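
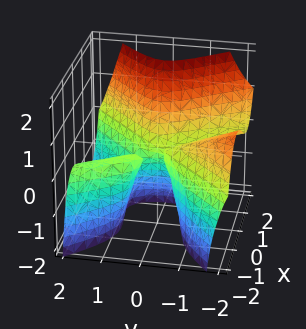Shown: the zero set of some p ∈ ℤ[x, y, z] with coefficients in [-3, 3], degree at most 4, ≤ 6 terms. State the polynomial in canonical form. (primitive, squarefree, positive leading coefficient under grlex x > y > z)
1. deg p = 3. The shape is more complex than any degree-2 surface.
2. Checking where it meets the axes: one z-axis crossing is at z = 0; it crosses the y-axis at the gridline y = 0; it meets the x-axis at x = 0 (among the integer gridlines).
3. These observations pin down the coefficients.

3*x^3 - 2*x*y^2 - y^3 - 3*y^2*z - z^2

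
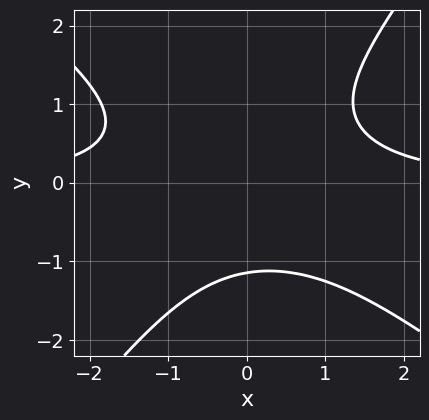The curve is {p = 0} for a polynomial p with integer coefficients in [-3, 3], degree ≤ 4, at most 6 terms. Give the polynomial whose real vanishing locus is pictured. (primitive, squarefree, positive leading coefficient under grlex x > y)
Degree: the shape is more complex than any degree-2 curve, so deg p = 3.
From the axis intercepts and sections: it misses every integer gridline on the x-axis.
Fitting integer coefficients to these (and the overall shape) gives p.

2*x^2*y + x*y^2 - 2*y^3 - 3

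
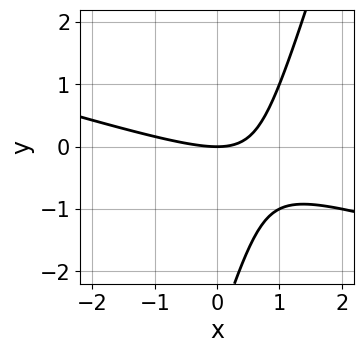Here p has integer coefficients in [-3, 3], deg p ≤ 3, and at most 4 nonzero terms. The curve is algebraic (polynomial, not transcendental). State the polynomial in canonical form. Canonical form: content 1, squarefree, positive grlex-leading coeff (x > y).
x^2 + 3*x*y - y^2 - 3*y

(a) deg p = 2.
(b) Observable constraints: it meets the y-axis at y = 0 (among the integer gridlines); it crosses the x-axis at the gridline x = 0.
(c) These observations pin down the coefficients.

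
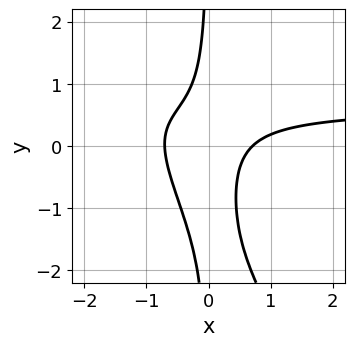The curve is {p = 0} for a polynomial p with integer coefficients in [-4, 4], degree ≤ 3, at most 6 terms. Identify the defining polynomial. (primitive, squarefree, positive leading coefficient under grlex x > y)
3*x^2*y + 2*x*y^2 - 2*x^2 + 2*x*y + 1

The degree is 3 — no degree-2 curve has this shape.
From the axis intercepts and sections: the curve avoids every integer y-axis point in the box.
Fitting integer coefficients to these (and the overall shape) gives p.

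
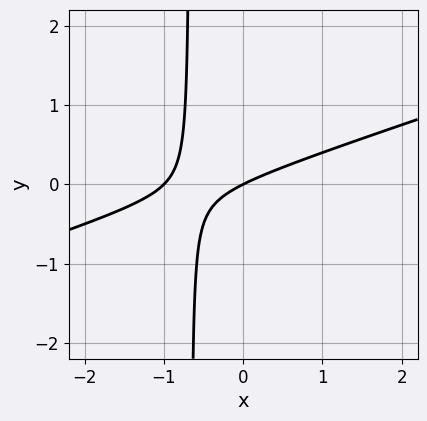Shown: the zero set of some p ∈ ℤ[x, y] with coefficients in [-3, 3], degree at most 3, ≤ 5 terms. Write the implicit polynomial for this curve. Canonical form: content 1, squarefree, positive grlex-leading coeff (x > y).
x^2 - 3*x*y + x - 2*y

deg p = 2. A generic line meets the curve in up to 2 points.
Checking where it meets the axes: among the integer gridlines, it crosses the x-axis at x ∈ {-1, 0}; one y-axis crossing is at y = 0.
Putting this together gives p.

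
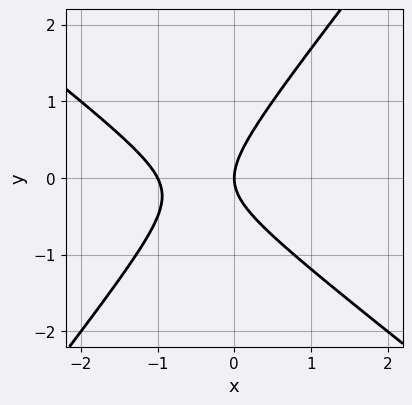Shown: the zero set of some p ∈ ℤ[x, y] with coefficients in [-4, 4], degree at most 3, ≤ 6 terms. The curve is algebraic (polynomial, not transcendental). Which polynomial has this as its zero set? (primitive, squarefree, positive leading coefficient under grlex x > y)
2*x^2 + x*y - 2*y^2 + 2*x

(a) Degree: the shape is more complex than any degree-1 curve, so deg p = 2.
(b) Against the integer gridlines: it meets the y-axis at y = 0 (among the integer gridlines); the x-axis gridline crossings are at x ∈ {-1, 0}.
(c) These observations pin down the coefficients.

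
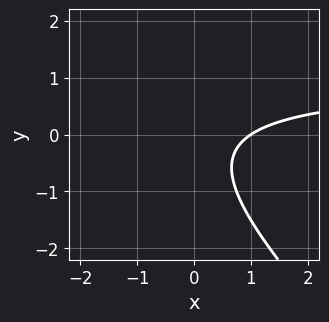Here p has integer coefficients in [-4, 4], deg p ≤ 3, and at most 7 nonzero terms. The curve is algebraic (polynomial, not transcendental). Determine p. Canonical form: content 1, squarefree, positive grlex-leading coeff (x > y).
(a) deg p = 2. The shape is more complex than any degree-1 curve.
(b) Observable constraints: one x-axis crossing is at x = 1; it misses every integer gridline on the y-axis.
(c) Fitting integer coefficients to these (and the overall shape) gives p.

2*x*y + 2*y^2 - 2*x + y + 2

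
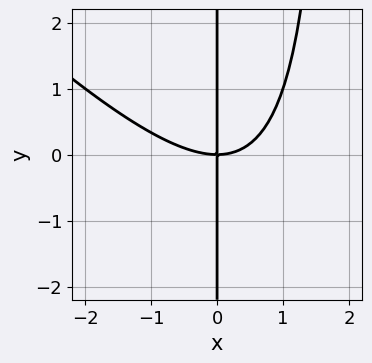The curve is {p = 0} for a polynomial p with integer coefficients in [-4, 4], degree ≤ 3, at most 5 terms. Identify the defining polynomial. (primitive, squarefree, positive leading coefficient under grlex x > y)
x^3 + x^2*y - 2*x*y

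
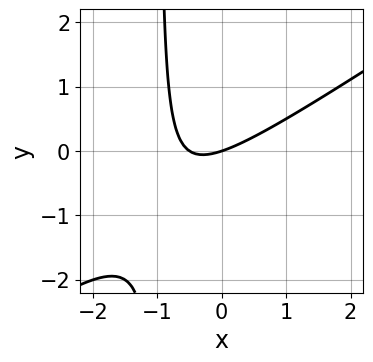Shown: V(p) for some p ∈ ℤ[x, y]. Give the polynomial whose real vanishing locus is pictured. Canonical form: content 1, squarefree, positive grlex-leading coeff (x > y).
2*x^2 - 3*x*y + x - 3*y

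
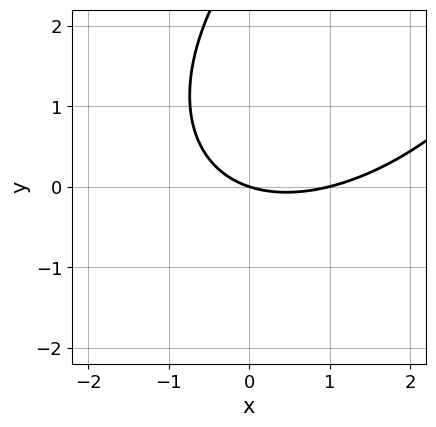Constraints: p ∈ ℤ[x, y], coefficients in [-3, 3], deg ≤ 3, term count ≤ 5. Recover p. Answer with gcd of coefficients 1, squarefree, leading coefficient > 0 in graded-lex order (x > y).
x^2 - x*y + y^2 - x - 3*y

1. The degree is 2 — the shape is more complex than any degree-1 curve.
2. From the axis intercepts and sections: among the integer gridlines, it crosses the x-axis at x ∈ {0, 1}; one y-axis crossing is at y = 0.
3. Assembling these constraints gives the stated polynomial.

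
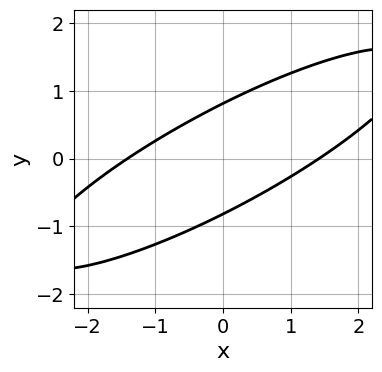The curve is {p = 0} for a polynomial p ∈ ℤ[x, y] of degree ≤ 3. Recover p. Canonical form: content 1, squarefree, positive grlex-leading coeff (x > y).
x^2 - 3*x*y + 3*y^2 - 2

First, degree: a generic line meets the curve in up to 2 points, so deg p = 2.
Finally, the integer polynomial consistent with all of this is the stated p.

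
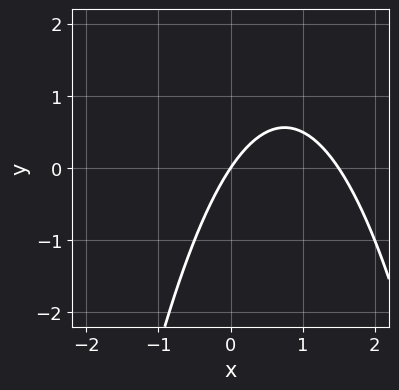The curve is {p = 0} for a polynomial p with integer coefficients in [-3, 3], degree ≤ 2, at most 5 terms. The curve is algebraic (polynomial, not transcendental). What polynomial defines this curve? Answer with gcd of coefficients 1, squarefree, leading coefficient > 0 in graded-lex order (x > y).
1. deg p = 2.
2. From the axis intercepts and sections: one y-axis crossing is at y = 0; one x-axis crossing is at x = 0.
3. Solving for integer coefficients yields p as stated.

2*x^2 - 3*x + 2*y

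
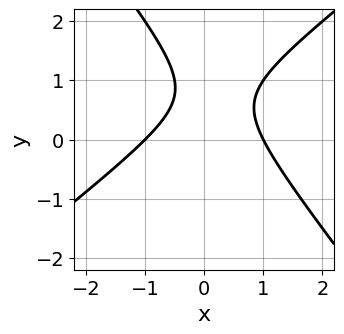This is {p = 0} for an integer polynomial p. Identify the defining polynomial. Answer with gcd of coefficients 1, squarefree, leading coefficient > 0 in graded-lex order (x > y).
2*x^2 - x*y - 2*y^2 + 3*y - 2

(a) Degree: the shape is more complex than any degree-1 curve, so deg p = 2.
(b) Observable constraints: among the integer gridlines, it crosses the x-axis at x ∈ {-1, 1}; it misses every integer gridline on the y-axis.
(c) Matching integer coefficients to the picture gives p.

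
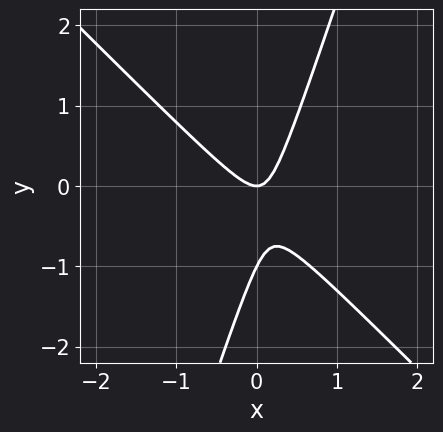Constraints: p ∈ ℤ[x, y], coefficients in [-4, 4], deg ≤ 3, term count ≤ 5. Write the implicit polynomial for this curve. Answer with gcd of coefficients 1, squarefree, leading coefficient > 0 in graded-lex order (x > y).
deg p = 2. A generic line meets the curve in up to 2 points.
From the visible intercepts: it crosses the x-axis at the gridline x = 0; among the integer gridlines, it crosses the y-axis at y ∈ {-1, 0}.
Fitting integer coefficients to these (and the overall shape) gives p.

3*x^2 + 2*x*y - y^2 - y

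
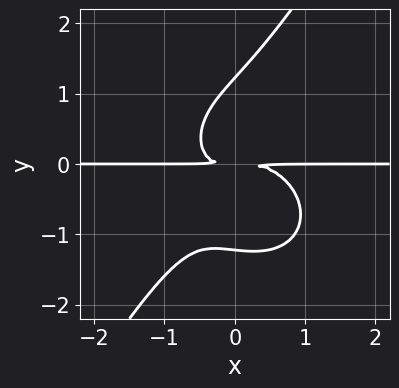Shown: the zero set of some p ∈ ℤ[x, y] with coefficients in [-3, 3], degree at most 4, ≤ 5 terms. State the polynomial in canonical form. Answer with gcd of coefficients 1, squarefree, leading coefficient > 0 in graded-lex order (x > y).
First, deg p = 4. No degree-3 curve has this shape.
Then, from the visible intercepts: every point of the x-axis in the box is on the curve.
Finally, solving for integer coefficients yields p as stated.

3*x^3*y + 2*x*y^3 - 2*y^4 + 3*x*y^2 + 3*y^2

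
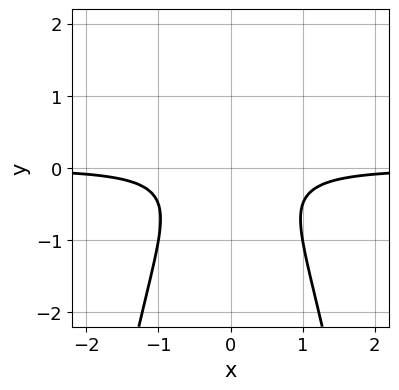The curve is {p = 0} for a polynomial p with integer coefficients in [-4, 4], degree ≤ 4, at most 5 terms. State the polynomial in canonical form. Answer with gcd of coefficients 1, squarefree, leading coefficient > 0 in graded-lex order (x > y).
3*x^2*y + 2*y^2 + 1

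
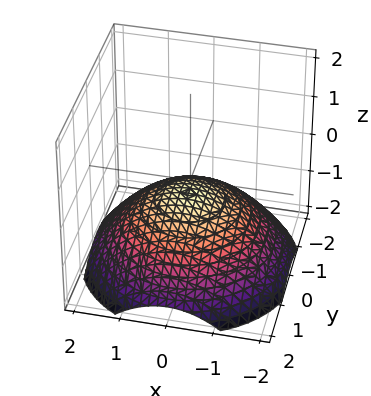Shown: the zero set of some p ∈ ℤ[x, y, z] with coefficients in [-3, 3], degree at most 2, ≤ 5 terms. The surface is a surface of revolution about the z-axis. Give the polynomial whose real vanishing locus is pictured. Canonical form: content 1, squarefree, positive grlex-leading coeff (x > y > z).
x^2 + y^2 + 3*z + 1

deg p = 2. No degree-1 surface has this shape.
By symmetry, the z-axis is an axis of rotation, so x and y enter only as x² + y².
From the axis intercepts and sections: a circular section at z = -1 has radius between 1 and 2; it misses every integer gridline on the y-axis.
Solving for integer coefficients yields p as stated.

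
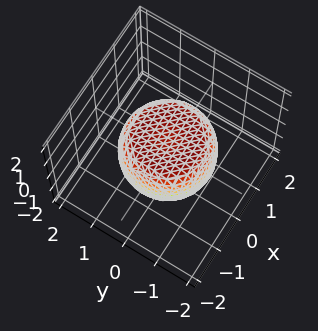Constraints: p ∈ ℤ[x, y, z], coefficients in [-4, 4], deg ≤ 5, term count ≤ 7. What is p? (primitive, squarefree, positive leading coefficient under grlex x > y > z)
Degree: the shape is more complex than any degree-3 surface, so deg p = 4.
Symmetry: the z-axis is an axis of rotation, so x and y enter only as x² + y².
Observable constraints: a circular section at z = 0 has radius between 1 and 2.
Fitting integer coefficients to these (and the overall shape) gives p.

2*x^4 + 4*x^2*y^2 + 2*y^4 - 2*x^2 - 2*y^2 + 3*z^2 - 2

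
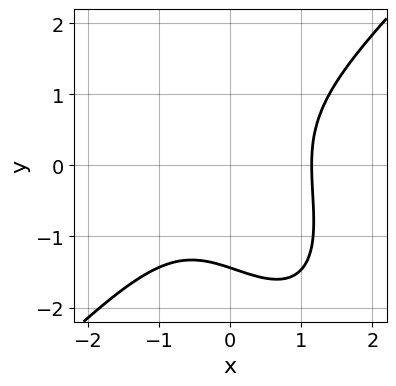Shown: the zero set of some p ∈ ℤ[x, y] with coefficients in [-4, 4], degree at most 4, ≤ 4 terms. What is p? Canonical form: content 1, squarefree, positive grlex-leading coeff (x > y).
2*x^3 - x*y^2 - y^3 - 3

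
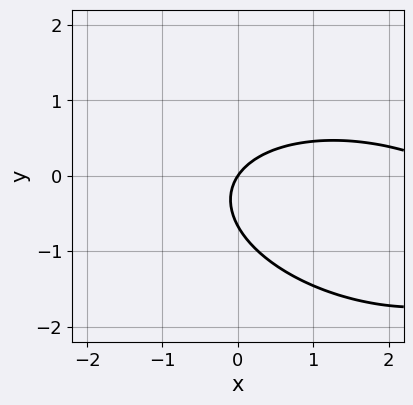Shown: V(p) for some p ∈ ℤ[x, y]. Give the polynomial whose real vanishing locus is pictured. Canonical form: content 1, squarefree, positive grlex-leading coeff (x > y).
x^2 + x*y + 3*y^2 - 3*x + 2*y

The degree is 2 — the shape is more complex than any degree-1 curve.
Reading off the gridlines: one y-axis crossing is at y = 0; one x-axis crossing is at x = 0.
Together with the visible shape, these determine p as stated.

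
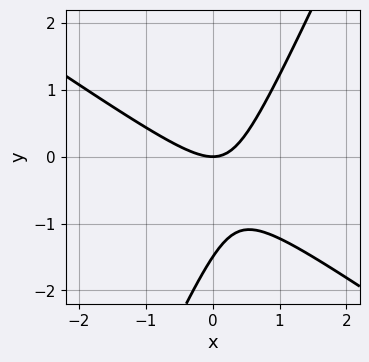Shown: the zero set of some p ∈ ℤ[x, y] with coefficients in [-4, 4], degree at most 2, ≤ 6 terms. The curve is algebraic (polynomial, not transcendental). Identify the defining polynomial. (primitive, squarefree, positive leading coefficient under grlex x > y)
3*x^2 + 3*x*y - 2*y^2 - 3*y

The degree is 2 — the shape is more complex than any degree-1 curve.
Checking where it meets the axes: one x-axis crossing is at x = 0; one y-axis crossing is at y = 0.
Together with the visible shape, these determine p as stated.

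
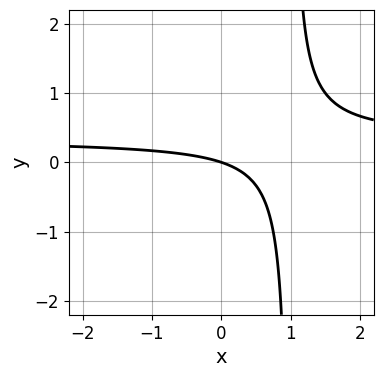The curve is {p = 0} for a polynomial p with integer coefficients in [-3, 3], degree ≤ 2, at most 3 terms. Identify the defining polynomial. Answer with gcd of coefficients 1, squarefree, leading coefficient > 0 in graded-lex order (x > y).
3*x*y - x - 3*y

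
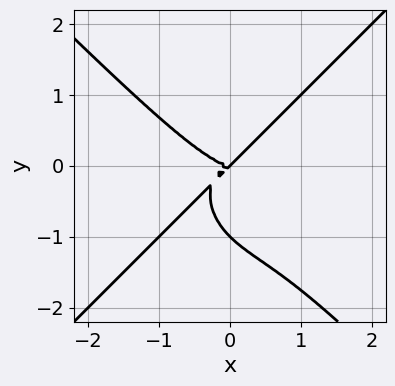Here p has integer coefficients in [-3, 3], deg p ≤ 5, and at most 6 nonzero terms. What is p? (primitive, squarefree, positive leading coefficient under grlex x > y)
x^4 - y^4 + x*y^2 - y^3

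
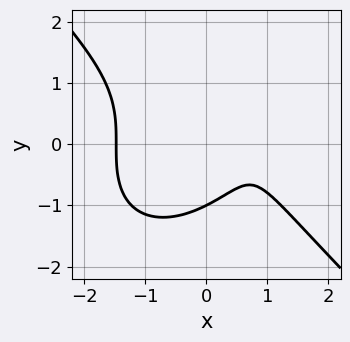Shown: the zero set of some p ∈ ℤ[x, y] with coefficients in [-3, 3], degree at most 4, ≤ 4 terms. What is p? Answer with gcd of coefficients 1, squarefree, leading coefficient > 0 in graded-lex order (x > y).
(a) The degree is 3 — no degree-2 curve has this shape.
(b) Against the integer gridlines: one y-axis crossing is at y = -1.
(c) Assembling these constraints gives the stated polynomial.

2*x^3 + 2*y^3 - 3*x + 2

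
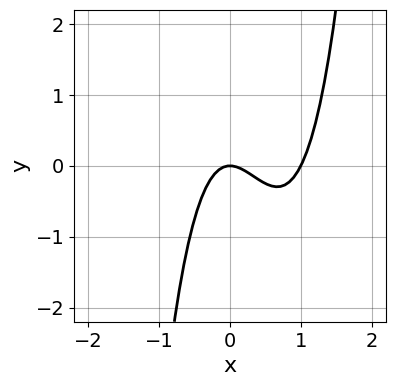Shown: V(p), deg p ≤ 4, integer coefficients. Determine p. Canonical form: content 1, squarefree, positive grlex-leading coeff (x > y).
2*x^3 - 2*x^2 - y

(a) The degree is 3 — the shape is more complex than any degree-2 curve.
(b) Against the integer gridlines: it crosses the y-axis at the gridline y = 0; among the integer gridlines, it crosses the x-axis at x ∈ {0, 1}.
(c) Solving for integer coefficients yields p as stated.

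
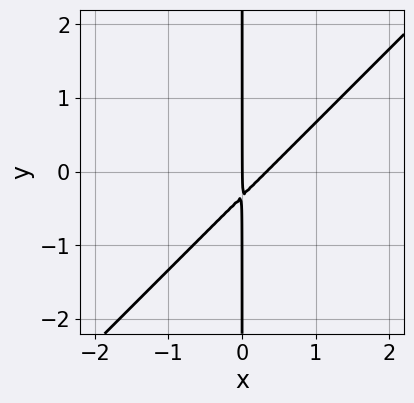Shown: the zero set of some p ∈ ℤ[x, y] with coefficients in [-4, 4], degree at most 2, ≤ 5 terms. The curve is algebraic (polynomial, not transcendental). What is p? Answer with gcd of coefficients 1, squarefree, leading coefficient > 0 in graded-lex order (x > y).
(a) deg p = 2. The shape is more complex than any degree-1 curve.
(b) From the visible intercepts: it meets the x-axis at x = 0 (among the integer gridlines); the visible y-axis segment lies entirely on the curve.
(c) Putting this together gives p.

3*x^2 - 3*x*y - x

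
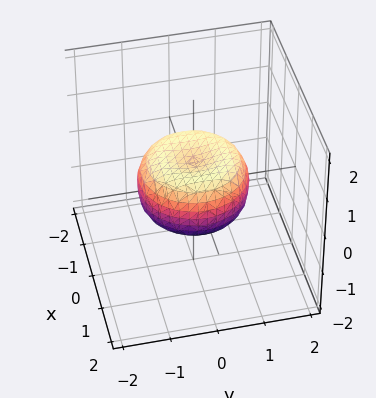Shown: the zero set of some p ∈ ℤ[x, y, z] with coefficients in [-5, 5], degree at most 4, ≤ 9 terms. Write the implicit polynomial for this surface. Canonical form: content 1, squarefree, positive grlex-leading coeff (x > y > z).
2*x^4 + 4*x^2*y^2 + 2*y^4 - 2*x^2 - 2*y^2 + 3*z^2 - 1

Degree: no degree-3 surface has this shape, so deg p = 4.
By symmetry, the z-axis is an axis of rotation, so x and y enter only as x² + y².
Reading off the gridlines: a circular section at z = 0 has radius between 1 and 2.
The integer polynomial consistent with all of this is the stated p.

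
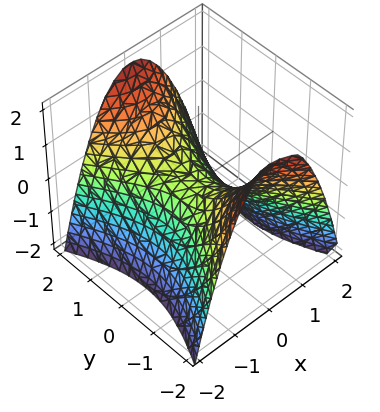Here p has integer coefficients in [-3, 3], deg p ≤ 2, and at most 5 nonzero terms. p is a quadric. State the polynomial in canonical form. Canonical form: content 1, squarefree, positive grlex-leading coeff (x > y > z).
1. The degree is 2 — a saddle surface; a quadric.
2. Symmetries: mirror symmetry x ↦ −x ⇒ only even powers of x; it's symmetric under y → −y, forcing even powers of y.
3. Checking where it meets the axes: one x-axis crossing is at x = 0; it crosses the z-axis at the gridline z = 0; it crosses the y-axis at the gridline y = 0.
4. Solving for integer coefficients yields p as stated.

2*x^2 - y^2 + 2*z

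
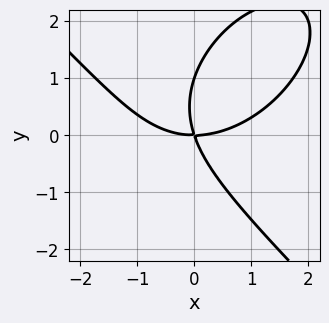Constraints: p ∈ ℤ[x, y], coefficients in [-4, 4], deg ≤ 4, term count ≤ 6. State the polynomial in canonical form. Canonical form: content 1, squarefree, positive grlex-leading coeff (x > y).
x^3 + y^3 - 3*x*y - y^2

(a) Degree: a generic line meets the curve in up to 3 points, so deg p = 3.
(b) From the visible intercepts: it meets the x-axis at x = 0 (among the integer gridlines); among the integer gridlines, it crosses the y-axis at y ∈ {0, 1}.
(c) Solving for integer coefficients yields p as stated.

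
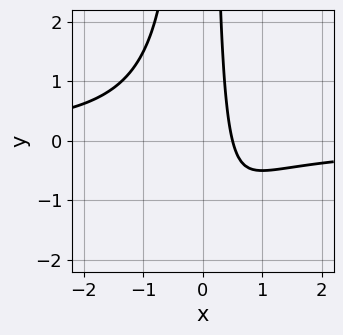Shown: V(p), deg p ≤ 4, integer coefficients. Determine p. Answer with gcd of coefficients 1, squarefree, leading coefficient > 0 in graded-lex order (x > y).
First, the degree is 3 — a generic line meets the curve in up to 3 points.
Then, checking where it meets the axes: no y-intercept at any integer in the box.
Finally, solving for integer coefficients yields p as stated.

2*x^2*y + 2*x - 1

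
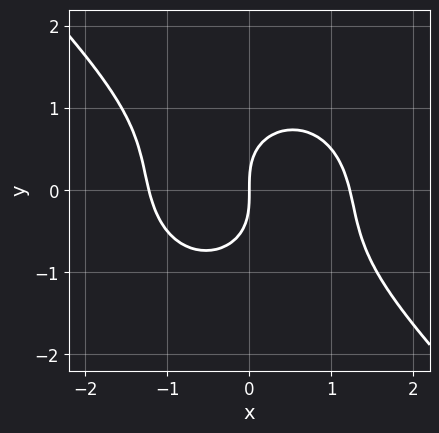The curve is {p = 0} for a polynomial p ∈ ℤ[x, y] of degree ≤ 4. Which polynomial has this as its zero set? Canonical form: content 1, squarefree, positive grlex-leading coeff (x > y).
1. deg p = 3. The shape is more complex than any degree-2 curve.
2. From the axis intercepts and sections: it crosses the x-axis at the gridline x = 0; it meets the y-axis at y = 0 (among the integer gridlines).
3. Together with the visible shape, these determine p as stated.

2*x^3 + x^2*y + x*y^2 + 2*y^3 - 3*x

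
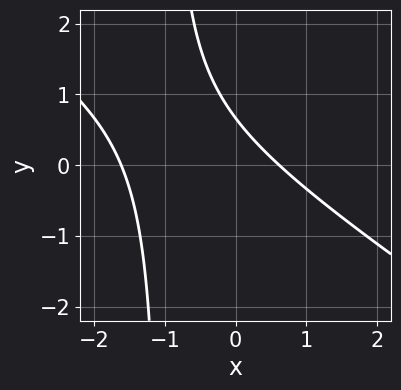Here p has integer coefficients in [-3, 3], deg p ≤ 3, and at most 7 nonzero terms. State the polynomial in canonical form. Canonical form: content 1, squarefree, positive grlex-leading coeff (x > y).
2*x^2 + 3*x*y + 2*x + 3*y - 2

1. Degree: the shape is more complex than any degree-1 curve, so deg p = 2.
2. The integer polynomial consistent with all of this is the stated p.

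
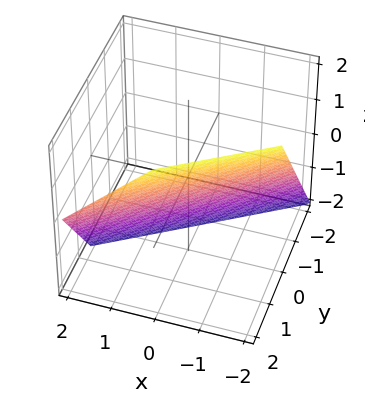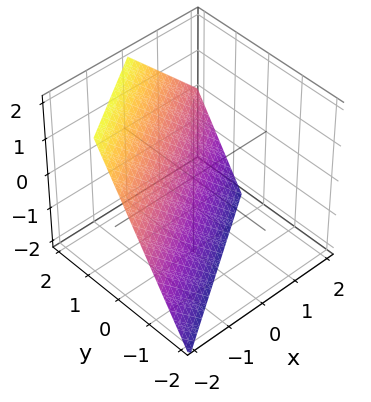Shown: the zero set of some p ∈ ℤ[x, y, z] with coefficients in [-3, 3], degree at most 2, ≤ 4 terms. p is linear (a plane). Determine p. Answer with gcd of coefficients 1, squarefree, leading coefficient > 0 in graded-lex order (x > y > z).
First, deg p = 1. Every cross-section is a straight line — this is a plane.
Then, checking where it meets the axes: it meets the z-axis at z = -1 (among the integer gridlines); it meets the x-axis at x = -1 (among the integer gridlines).
Finally, solving for integer coefficients yields p as stated.

2*x - 3*y + 2*z + 2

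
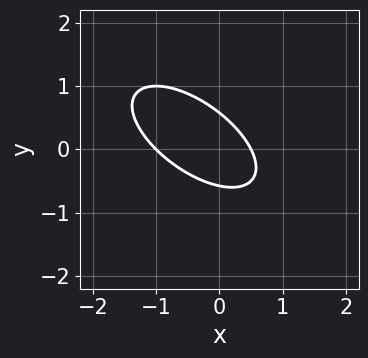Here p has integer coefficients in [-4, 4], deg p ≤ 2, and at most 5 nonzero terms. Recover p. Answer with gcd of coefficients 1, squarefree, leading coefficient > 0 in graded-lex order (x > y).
First, deg p = 2. No degree-1 curve has this shape.
Next, checking where it meets the axes: it meets the x-axis at x = -1 (among the integer gridlines).
Finally, matching integer coefficients to the picture gives p.

2*x^2 + 3*x*y + 3*y^2 + x - 1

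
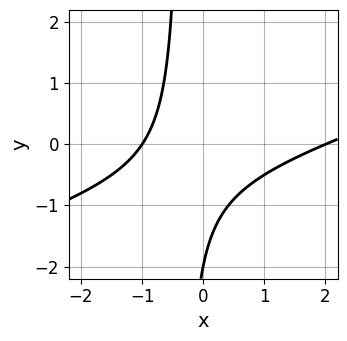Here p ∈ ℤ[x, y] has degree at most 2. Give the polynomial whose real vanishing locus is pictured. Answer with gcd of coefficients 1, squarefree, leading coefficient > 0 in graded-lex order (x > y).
First, the degree is 2 — no degree-1 curve has this shape.
Next, observable constraints: one y-axis crossing is at y = -2; the x-axis gridline crossings are at x ∈ {-1, 2}.
Finally, these observations pin down the coefficients.

x^2 - 3*x*y - x - y - 2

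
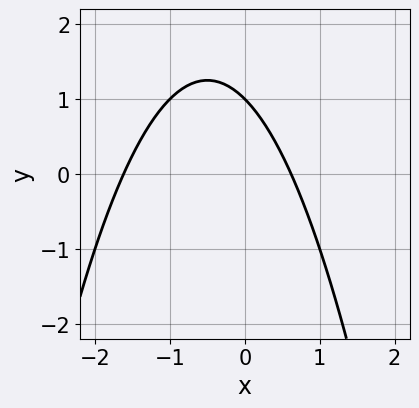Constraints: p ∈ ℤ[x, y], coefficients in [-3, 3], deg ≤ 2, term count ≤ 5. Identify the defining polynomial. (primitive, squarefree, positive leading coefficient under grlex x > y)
x^2 + x + y - 1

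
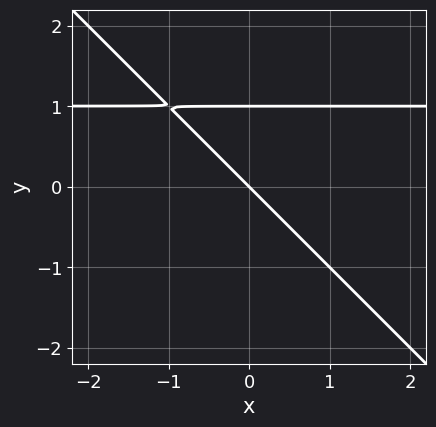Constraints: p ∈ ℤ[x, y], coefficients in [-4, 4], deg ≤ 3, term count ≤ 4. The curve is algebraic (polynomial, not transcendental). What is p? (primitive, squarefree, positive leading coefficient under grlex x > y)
x*y + y^2 - x - y

The degree is 2 — no degree-1 curve has this shape.
Checking where it meets the axes: the y-axis gridline crossings are at y ∈ {0, 1}; one x-axis crossing is at x = 0.
Assembling these constraints gives the stated polynomial.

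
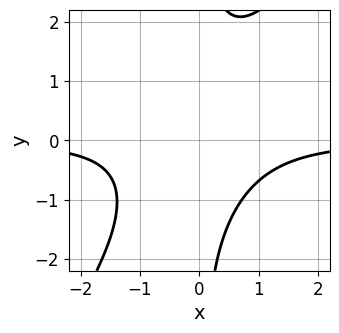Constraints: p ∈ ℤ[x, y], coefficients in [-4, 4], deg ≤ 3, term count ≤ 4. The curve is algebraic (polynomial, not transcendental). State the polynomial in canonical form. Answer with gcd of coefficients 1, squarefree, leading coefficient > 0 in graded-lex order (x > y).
First, deg p = 3.
Then, from the axis intercepts and sections: no y-intercept at any integer in the box; no x-intercept at any integer in the box.
Finally, together with the visible shape, these determine p as stated.

3*x^2*y - 2*x*y^2 + 3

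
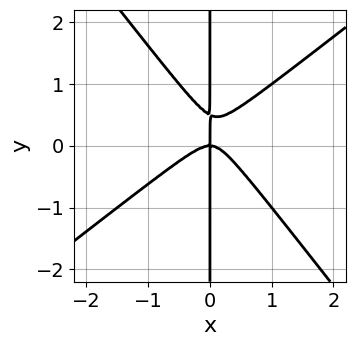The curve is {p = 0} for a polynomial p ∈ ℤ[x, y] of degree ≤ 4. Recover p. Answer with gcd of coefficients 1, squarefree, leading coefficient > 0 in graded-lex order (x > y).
2*x^3 - x^2*y - 2*x*y^2 + x*y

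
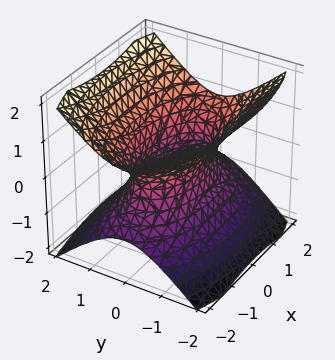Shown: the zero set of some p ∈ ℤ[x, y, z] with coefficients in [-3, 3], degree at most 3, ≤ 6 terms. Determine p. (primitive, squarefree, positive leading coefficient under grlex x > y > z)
First, degree: one connected sheet with a waist; a quadric, so deg p = 2.
Next, symmetries: mirror symmetry x ↦ −x ⇒ only even powers of x; the z ↦ −z reflection is a symmetry, so z appears only in even powers; mirror symmetry y ↦ −y ⇒ only even powers of y.
Next, from the axis intercepts and sections: it misses every integer gridline on the z-axis.
Finally, putting this together gives p.

x^2 + 3*y^2 - 3*z^2 - 2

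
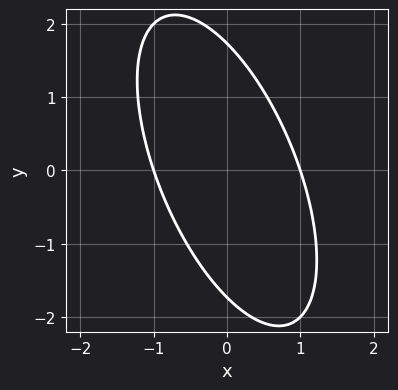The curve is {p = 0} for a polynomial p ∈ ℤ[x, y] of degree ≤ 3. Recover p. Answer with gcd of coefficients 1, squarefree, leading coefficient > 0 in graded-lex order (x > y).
3*x^2 + 2*x*y + y^2 - 3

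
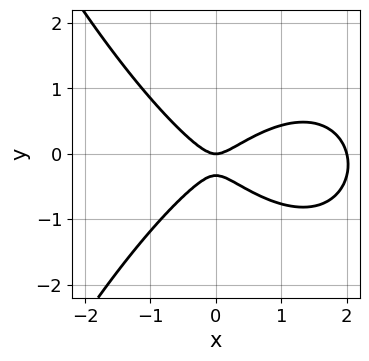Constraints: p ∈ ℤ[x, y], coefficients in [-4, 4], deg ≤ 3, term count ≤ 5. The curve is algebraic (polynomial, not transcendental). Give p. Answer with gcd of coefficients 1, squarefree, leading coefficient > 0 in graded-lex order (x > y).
x^3 - 2*x^2 + 3*y^2 + y

(a) deg p = 3. The shape is more complex than any degree-2 curve.
(b) Against the integer gridlines: one y-axis crossing is at y = 0; the x-axis gridline crossings are at x ∈ {0, 2}.
(c) Assembling these constraints gives the stated polynomial.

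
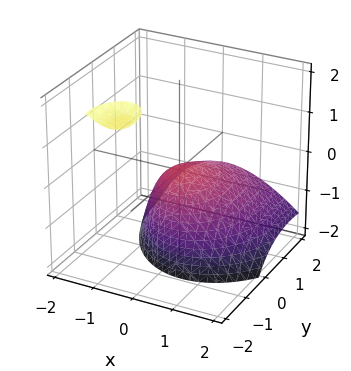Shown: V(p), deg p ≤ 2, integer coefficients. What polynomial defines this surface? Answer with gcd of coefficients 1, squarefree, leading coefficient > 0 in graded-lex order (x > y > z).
2*x^2 + x*z + y^2 + 2*y*z + 2*z

There are 2 components.
The degree is 2 — no degree-1 surface has this shape.
From the axis intercepts and sections: it crosses the z-axis at the gridline z = 0; one y-axis crossing is at y = 0.
Matching integer coefficients to the picture gives p.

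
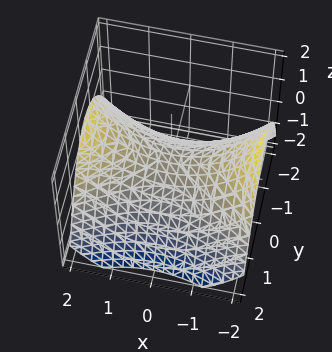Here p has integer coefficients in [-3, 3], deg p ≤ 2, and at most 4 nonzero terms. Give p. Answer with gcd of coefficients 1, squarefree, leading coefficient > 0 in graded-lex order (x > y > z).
x^2 - 2*y^2 - 3*z

1. Degree: a saddle surface; a quadric, so deg p = 2.
2. Symmetries: mirror symmetry x ↦ −x ⇒ only even powers of x; mirror symmetry y ↦ −y ⇒ only even powers of y.
3. Checking where it meets the axes: it crosses the x-axis at the gridline x = 0; it crosses the y-axis at the gridline y = 0.
4. Putting this together gives p.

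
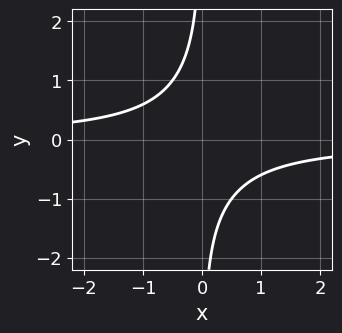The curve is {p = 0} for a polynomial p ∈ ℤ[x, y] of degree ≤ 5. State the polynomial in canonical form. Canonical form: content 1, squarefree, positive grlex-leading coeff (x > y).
Degree: the shape is more complex than any degree-3 curve, so deg p = 4.
Checking where it meets the axes: no y-intercept at any integer in the box; no x-intercept at any integer in the box.
These observations pin down the coefficients.

x*y^3 + 3*x*y + 2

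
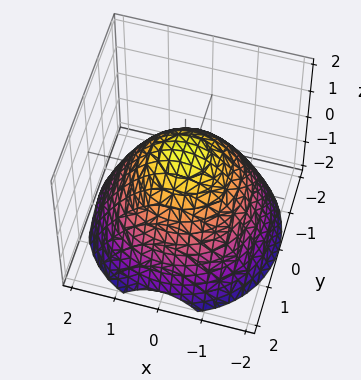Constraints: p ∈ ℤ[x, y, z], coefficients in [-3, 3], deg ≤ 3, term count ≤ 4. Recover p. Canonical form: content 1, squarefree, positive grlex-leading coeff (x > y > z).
2*x^2 + 2*y^2 + 3*z - 3

First, degree: the shape is more complex than any degree-1 surface, so deg p = 2.
Then, symmetries: the z-axis is an axis of rotation, so x and y enter only as x² + y².
Next, checking where it meets the axes: it crosses the z-axis at the gridline z = 1; a circular section at z = 0 has radius between 1 and 2.
Finally, the integer polynomial consistent with all of this is the stated p.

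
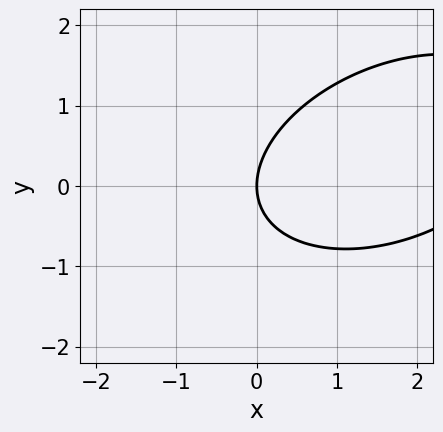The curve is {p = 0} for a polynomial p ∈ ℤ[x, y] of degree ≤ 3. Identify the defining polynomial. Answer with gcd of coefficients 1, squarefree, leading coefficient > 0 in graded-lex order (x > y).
x^2 - x*y + 2*y^2 - 3*x

deg p = 2.
Reading off the gridlines: it crosses the y-axis at the gridline y = 0; it crosses the x-axis at the gridline x = 0.
Together with the visible shape, these determine p as stated.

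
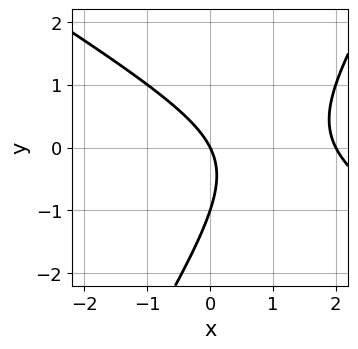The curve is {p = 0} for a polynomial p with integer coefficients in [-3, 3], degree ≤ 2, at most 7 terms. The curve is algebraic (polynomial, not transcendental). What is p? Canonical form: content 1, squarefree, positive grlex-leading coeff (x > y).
(a) deg p = 2. The shape is more complex than any degree-1 curve.
(b) Against the integer gridlines: among the integer gridlines, it crosses the y-axis at y ∈ {-1, 0}; among the integer gridlines, it crosses the x-axis at x ∈ {0, 2}.
(c) Together with the visible shape, these determine p as stated.

x^2 + x*y - y^2 - 2*x - y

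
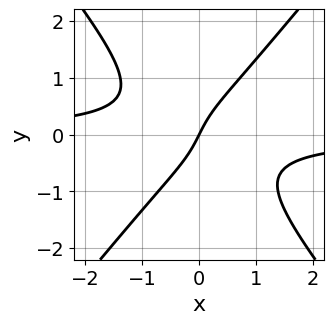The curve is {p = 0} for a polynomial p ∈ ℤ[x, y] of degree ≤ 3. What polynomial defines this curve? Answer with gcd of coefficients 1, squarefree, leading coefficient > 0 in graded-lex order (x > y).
deg p = 3. A generic line meets the curve in up to 3 points.
From the visible intercepts: one y-axis crossing is at y = 0; it crosses the x-axis at the gridline x = 0.
Together with the visible shape, these determine p as stated.

3*x^2*y - 2*y^3 + 2*x - y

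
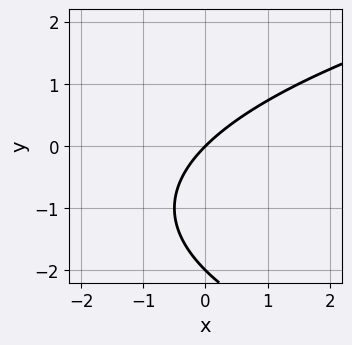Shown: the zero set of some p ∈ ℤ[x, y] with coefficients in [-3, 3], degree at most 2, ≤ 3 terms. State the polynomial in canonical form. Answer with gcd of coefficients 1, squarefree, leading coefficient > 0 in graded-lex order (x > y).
y^2 - 2*x + 2*y

First, deg p = 2.
Next, from the axis intercepts and sections: it meets the x-axis at x = 0 (among the integer gridlines); among the integer gridlines, it crosses the y-axis at y ∈ {-2, 0}.
Finally, assembling these constraints gives the stated polynomial.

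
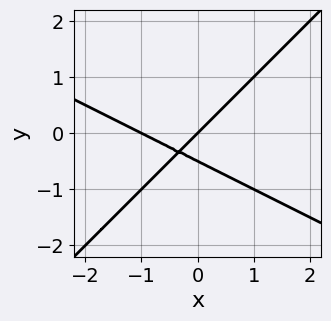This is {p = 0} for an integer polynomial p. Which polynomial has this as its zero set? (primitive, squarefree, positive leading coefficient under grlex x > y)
x^2 + x*y - 2*y^2 + x - y

1. deg p = 2. A generic line meets the curve in up to 2 points.
2. Against the integer gridlines: one y-axis crossing is at y = 0; among the integer gridlines, it crosses the x-axis at x ∈ {-1, 0}.
3. The integer polynomial consistent with all of this is the stated p.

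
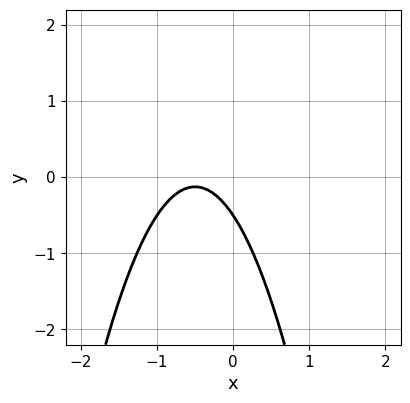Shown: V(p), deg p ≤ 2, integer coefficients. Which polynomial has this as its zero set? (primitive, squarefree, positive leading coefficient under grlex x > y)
3*x^2 + 3*x + 2*y + 1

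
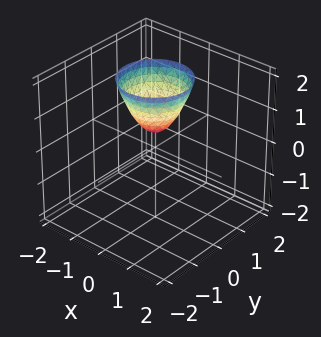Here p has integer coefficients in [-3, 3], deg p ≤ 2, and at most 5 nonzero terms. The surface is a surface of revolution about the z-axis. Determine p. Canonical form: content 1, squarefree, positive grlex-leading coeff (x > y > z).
3*x^2 + 3*y^2 - 2*z + 1

1. The degree is 2 — the shape is more complex than any degree-1 surface.
2. By symmetry, the z-axis is an axis of rotation, so x and y enter only as x² + y².
3. From the axis intercepts and sections: the surface avoids every integer x-axis point in the box; no y-intercept at any integer in the box.
4. Assembling these constraints gives the stated polynomial.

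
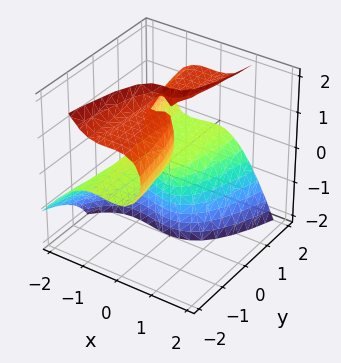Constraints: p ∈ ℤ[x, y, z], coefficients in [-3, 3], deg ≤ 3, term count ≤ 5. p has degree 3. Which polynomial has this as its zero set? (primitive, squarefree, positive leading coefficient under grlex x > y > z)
First, deg p = 3. The shape is more complex than any degree-2 surface.
Then, from the axis intercepts and sections: every point of the z-axis in the box is on the surface; one x-axis crossing is at x = -1.
Finally, assembling these constraints gives the stated polynomial. Check: (0, -1, 0) on the y-axis lies on the surface, and p(0, -1, 0) = 0. ✓

3*x^3 - x^2*z - 2*y*z^2 + 3*x^2 + 3*y*z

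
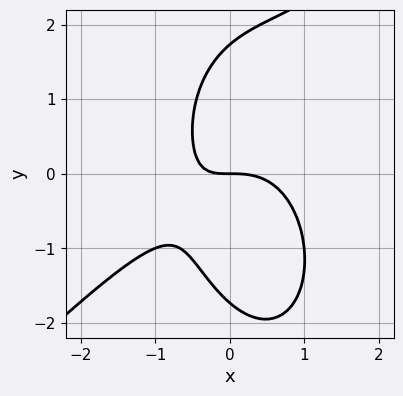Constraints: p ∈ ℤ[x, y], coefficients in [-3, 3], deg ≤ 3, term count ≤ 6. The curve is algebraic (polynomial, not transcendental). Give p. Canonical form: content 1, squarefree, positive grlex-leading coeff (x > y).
3*x^3 - 2*x^2*y - y^3 + 3*x*y + 3*y

(a) Degree: a generic line meets the curve in up to 3 points, so deg p = 3.
(b) From the visible intercepts: it crosses the x-axis at the gridline x = 0; it crosses the y-axis at the gridline y = 0.
(c) These observations pin down the coefficients.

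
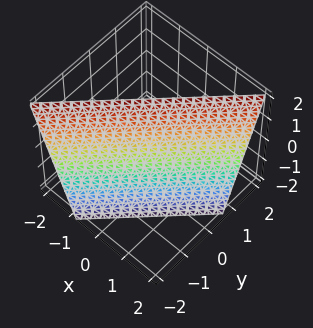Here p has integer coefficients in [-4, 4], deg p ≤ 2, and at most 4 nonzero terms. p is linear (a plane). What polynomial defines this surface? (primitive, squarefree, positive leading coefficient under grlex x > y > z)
3*x - 3*y + z - 2

1. deg p = 1.
2. From the visible intercepts: one z-axis crossing is at z = 2.
3. The integer polynomial consistent with all of this is the stated p.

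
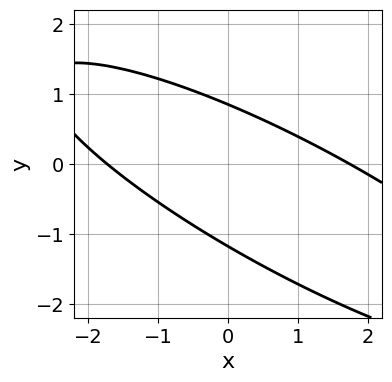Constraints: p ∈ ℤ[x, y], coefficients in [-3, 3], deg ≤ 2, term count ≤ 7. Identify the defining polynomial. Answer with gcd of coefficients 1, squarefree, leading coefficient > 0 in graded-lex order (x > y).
(a) The degree is 2 — the shape is more complex than any degree-1 curve.
(b) Matching integer coefficients to the picture gives p.

x^2 + 3*x*y + 3*y^2 + y - 3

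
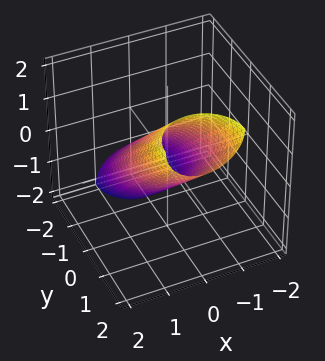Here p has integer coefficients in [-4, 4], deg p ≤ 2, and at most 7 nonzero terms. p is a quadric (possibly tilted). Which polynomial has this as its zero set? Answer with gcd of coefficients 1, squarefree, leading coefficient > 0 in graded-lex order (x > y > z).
(a) deg p = 2. A generic line meets the surface in up to 2 points.
(b) Against the integer gridlines: among the integer gridlines, it crosses the y-axis at y ∈ {-1, 1}; among the integer gridlines, it crosses the x-axis at x ∈ {-1, 1}; the z-axis gridline crossings are at z ∈ {-1, 1}.
(c) Fitting integer coefficients to these (and the overall shape) gives p.

x^2 + y^2 - 2*y*z + z^2 - 1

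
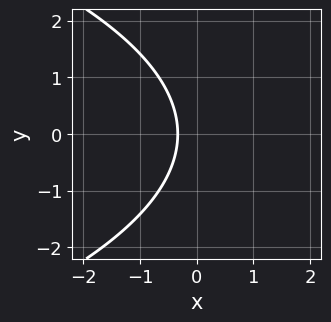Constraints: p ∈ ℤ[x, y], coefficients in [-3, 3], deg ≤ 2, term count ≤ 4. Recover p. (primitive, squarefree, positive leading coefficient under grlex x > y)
Degree: the shape is more complex than any degree-1 curve, so deg p = 2.
Symmetries: it's symmetric under y → −y, forcing even powers of y.
From the axis intercepts and sections: the curve avoids every integer y-axis point in the box.
Assembling these constraints gives the stated polynomial.

y^2 + 3*x + 1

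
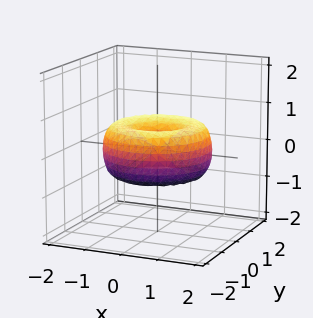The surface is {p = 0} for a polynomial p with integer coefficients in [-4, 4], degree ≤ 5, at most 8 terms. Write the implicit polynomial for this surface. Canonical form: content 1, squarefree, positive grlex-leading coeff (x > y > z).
x^4 + 2*x^2*y^2 + y^4 - 2*x^2 - 2*y^2 + 2*z^2

(a) Degree: a generic line meets the surface in up to 4 points, so deg p = 4.
(b) Symmetries: the z-axis is an axis of rotation, so x and y enter only as x² + y².
(c) Against the integer gridlines: it meets the z-axis at z = 0 (among the integer gridlines); a circular section at z = 0 has radius between 1 and 2.
(d) Together with the visible shape, these determine p as stated.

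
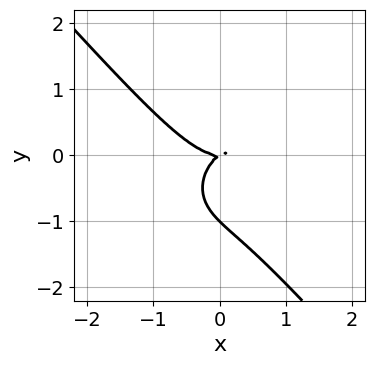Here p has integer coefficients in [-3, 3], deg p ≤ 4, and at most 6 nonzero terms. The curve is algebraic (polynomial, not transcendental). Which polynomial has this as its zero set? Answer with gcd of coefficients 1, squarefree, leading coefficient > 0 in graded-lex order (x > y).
3*x^3 + x*y^2 + 3*y^3 - 2*x*y + 3*y^2

(a) Degree: the shape is more complex than any degree-2 curve, so deg p = 3.
(b) From the visible intercepts: among the integer gridlines, it crosses the y-axis at y ∈ {-1, 0}; it meets the x-axis at x = 0 (among the integer gridlines).
(c) Fitting integer coefficients to these (and the overall shape) gives p.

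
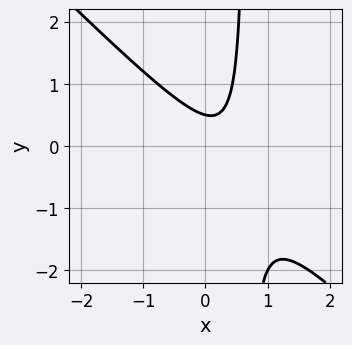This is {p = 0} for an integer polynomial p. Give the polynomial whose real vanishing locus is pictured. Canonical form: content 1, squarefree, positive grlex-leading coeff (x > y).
3*x^2 + 3*x*y - 2*x - 2*y + 1

1. deg p = 2.
2. From the axis intercepts and sections: no x-intercept at any integer in the box.
3. Fitting integer coefficients to these (and the overall shape) gives p.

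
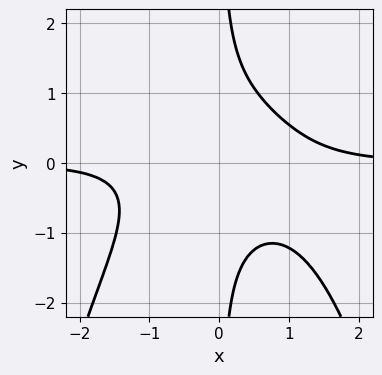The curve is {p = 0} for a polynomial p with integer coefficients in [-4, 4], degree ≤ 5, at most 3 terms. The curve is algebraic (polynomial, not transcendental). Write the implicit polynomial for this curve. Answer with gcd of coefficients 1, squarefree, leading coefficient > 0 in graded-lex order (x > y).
The degree is 4 — the shape is more complex than any degree-3 curve.
Reading off the gridlines: the curve avoids every integer x-axis point in the box; the curve avoids every integer y-axis point in the box.
Putting this together gives p.

2*x^3*y + 3*x*y^2 - 2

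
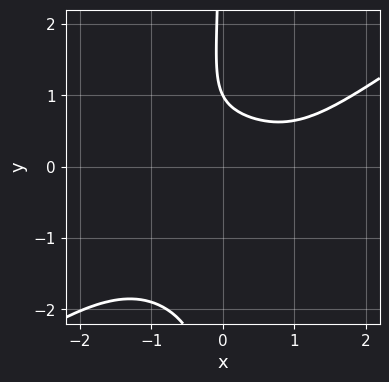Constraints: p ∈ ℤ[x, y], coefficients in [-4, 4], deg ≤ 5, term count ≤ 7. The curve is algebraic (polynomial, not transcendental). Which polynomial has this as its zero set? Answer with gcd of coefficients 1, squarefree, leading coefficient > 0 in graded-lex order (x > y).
deg p = 4. The shape is more complex than any degree-3 curve.
From the axis intercepts and sections: it misses every integer gridline on the x-axis; one y-axis crossing is at y = 1.
Assembling these constraints gives the stated polynomial.

x^4 - 3*x*y^3 - 3*x*y^2 - 3*y + 3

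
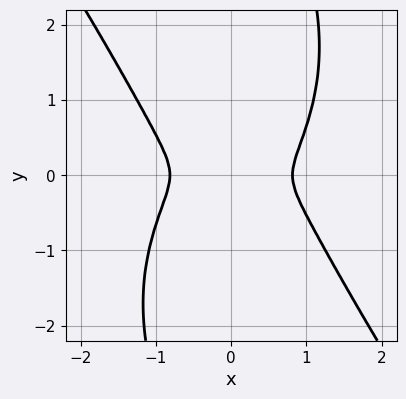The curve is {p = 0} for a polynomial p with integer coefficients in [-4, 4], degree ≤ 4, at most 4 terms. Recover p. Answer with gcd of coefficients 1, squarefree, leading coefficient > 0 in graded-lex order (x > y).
3*x^4 + x*y^3 - 2*x^2 - 3*y^2

1. The degree is 4 — a generic line meets the curve in up to 4 points.
2. Solving for integer coefficients yields p as stated.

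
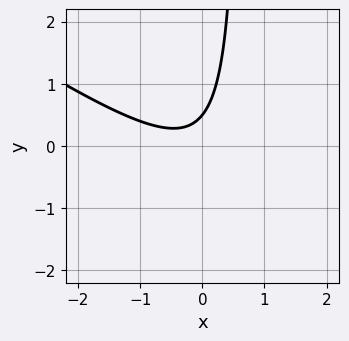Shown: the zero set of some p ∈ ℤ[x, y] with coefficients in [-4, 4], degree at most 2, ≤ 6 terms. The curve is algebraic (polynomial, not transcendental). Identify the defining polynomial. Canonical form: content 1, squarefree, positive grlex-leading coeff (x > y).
2*x^2 + 3*x*y + x - 2*y + 1

1. Degree: no degree-1 curve has this shape, so deg p = 2.
2. Observable constraints: no x-intercept at any integer in the box.
3. Solving for integer coefficients yields p as stated.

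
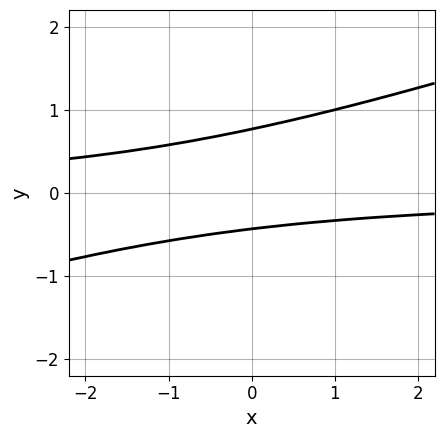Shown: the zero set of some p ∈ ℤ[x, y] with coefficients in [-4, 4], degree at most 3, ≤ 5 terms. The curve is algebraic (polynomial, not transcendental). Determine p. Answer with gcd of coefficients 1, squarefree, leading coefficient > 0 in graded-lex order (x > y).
x*y - 3*y^2 + y + 1

First, degree: a generic line meets the curve in up to 2 points, so deg p = 2.
Then, observable constraints: no x-intercept at any integer in the box.
Finally, together with the visible shape, these determine p as stated.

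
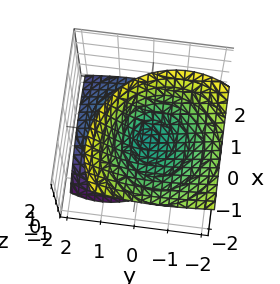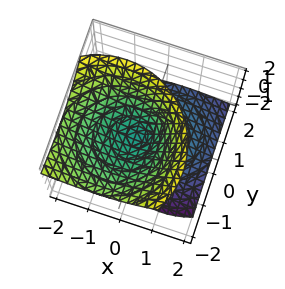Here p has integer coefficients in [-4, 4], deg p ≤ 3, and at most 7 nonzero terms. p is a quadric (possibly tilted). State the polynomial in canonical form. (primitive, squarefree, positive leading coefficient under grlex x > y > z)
1. The picture has 2 separate pieces. Treating them together as one polynomial.
2. The degree is 2 — a generic line meets the surface in up to 2 points.
3. Observable constraints: it crosses the z-axis at the gridline z = 0; it meets the x-axis at x = 0 (among the integer gridlines); it crosses the y-axis at the gridline y = 0.
4. Fitting integer coefficients to these (and the overall shape) gives p.

x^2 + x*z + y^2 + y*z - z^2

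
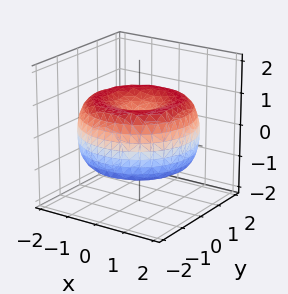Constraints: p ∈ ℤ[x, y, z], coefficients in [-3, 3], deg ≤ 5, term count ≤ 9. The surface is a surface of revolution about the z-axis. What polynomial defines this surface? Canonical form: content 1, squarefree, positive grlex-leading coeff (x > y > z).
(a) deg p = 4. No degree-3 surface has this shape.
(b) Symmetries: rotational symmetry about the z-axis ⇒ p depends on x, y only through x² + y².
(c) From the axis intercepts and sections: a circular section at z = 1 has radius exactly 1.
(d) Matching integer coefficients to the picture gives p.

x^4 + 2*x^2*y^2 + y^4 - 3*x^2 - 3*y^2 + 3*z^2 - 1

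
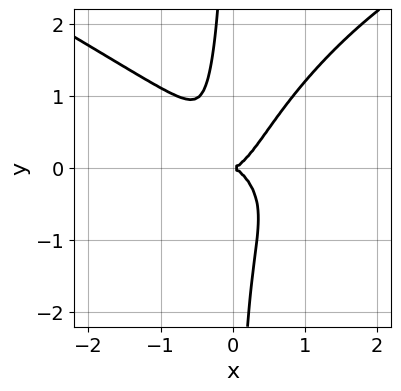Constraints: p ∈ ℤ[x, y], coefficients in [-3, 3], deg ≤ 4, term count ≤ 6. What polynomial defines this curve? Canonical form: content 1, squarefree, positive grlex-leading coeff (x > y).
First, degree: no degree-3 curve has this shape, so deg p = 4.
Next, from the visible intercepts: it crosses the x-axis at the gridline x = 0; it meets the y-axis at y = 0 (among the integer gridlines).
Finally, assembling these constraints gives the stated polynomial.

x^4 - 2*x^2*y^2 + 2*x*y^3 - 3*x^3 + y^2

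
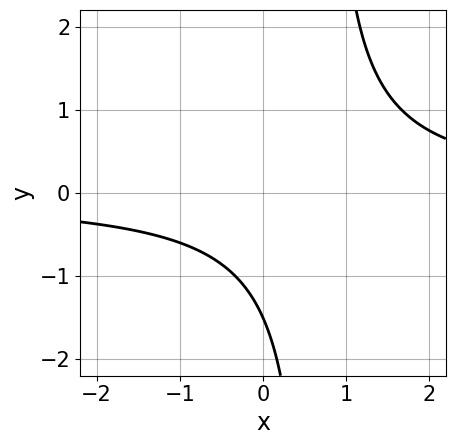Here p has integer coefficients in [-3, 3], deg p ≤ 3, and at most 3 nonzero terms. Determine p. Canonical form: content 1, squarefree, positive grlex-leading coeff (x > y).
1. The degree is 2 — the shape is more complex than any degree-1 curve.
2. Checking where it meets the axes: it misses every integer gridline on the x-axis.
3. Putting this together gives p.

3*x*y - 2*y - 3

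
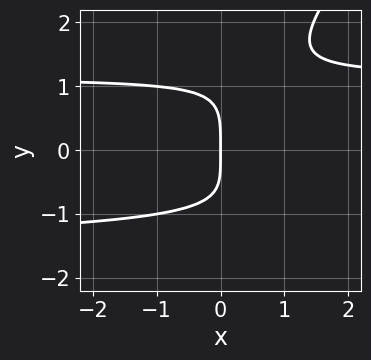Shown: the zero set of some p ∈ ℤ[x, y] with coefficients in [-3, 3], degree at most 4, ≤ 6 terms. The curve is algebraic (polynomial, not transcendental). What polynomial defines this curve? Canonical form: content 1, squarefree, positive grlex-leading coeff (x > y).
x*y^3 - y^4 + 2*x*y^2 - x*y - 3*x

Degree: a generic line meets the curve in up to 4 points, so deg p = 4.
From the axis intercepts and sections: it crosses the x-axis at the gridline x = 0; one y-axis crossing is at y = 0.
Fitting integer coefficients to these (and the overall shape) gives p.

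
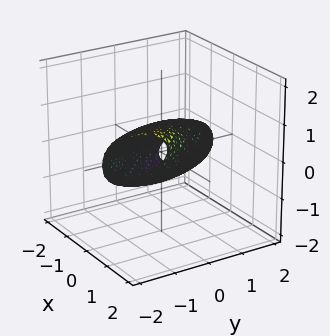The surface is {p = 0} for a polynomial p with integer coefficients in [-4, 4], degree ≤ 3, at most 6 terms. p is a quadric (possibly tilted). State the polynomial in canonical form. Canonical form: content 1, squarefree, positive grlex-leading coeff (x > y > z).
2*x^2 + 2*x*y - 3*x*z + y^2 + 3*z^2 - 2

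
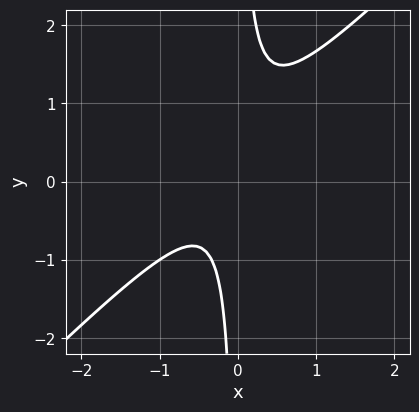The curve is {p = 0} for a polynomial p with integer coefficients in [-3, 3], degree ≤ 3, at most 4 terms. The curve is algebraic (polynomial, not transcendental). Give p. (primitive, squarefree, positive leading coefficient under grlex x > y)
First, the degree is 2 — the shape is more complex than any degree-1 curve.
Next, from the axis intercepts and sections: it misses every integer gridline on the x-axis; no y-intercept at any integer in the box.
Finally, matching integer coefficients to the picture gives p.

3*x^2 - 3*x*y + x + 1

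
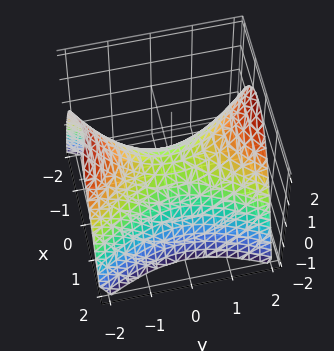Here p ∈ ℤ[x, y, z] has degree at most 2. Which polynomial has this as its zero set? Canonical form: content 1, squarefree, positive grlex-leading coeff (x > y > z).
First, degree: a saddle surface; a quadric, so deg p = 2.
Then, symmetries: it's symmetric under x → −x, forcing even powers of x; the y ↦ −y reflection is a symmetry, so y appears only in even powers.
Then, observable constraints: it crosses the x-axis at the gridline x = 0; it crosses the z-axis at the gridline z = 0; one y-axis crossing is at y = 0.
Finally, fitting integer coefficients to these (and the overall shape) gives p.

2*x^2 - y^2 + 2*z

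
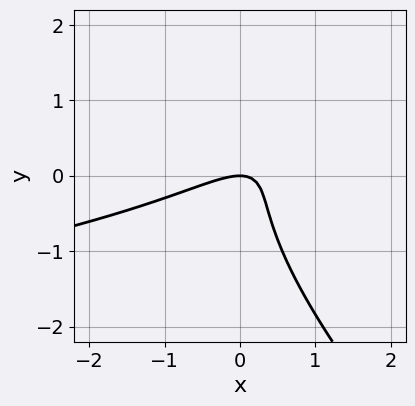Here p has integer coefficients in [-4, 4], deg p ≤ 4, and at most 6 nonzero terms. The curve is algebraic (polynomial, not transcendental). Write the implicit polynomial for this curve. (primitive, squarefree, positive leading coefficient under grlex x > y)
x*y^2 + y^3 + x^2 - 2*x*y + y

(a) deg p = 3.
(b) Observable constraints: one y-axis crossing is at y = 0; it crosses the x-axis at the gridline x = 0.
(c) These observations pin down the coefficients.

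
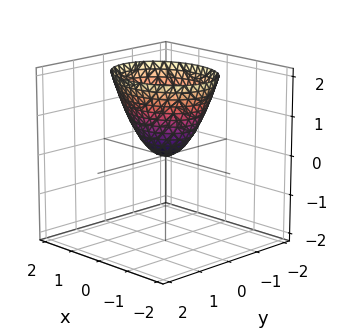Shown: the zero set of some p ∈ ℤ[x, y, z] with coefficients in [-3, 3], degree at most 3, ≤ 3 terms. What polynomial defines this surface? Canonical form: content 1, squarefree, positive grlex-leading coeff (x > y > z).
2*x^2 + 3*y^2 - 2*z

1. The degree is 2 — a single bowl opening along one axis; a quadric.
2. Symmetries: it's symmetric under x → −x, forcing even powers of x; mirror symmetry y ↦ −y ⇒ only even powers of y.
3. Observable constraints: one z-axis crossing is at z = 0; it meets the x-axis at x = 0 (among the integer gridlines).
4. Assembling these constraints gives the stated polynomial.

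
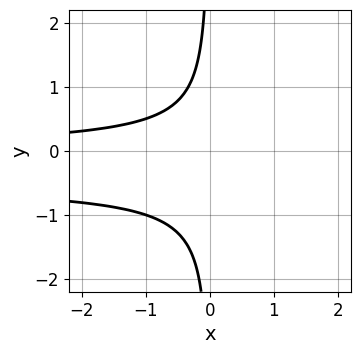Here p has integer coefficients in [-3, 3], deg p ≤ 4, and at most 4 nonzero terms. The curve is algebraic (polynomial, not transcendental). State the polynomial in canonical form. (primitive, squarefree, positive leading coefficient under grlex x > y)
1. deg p = 3. The shape is more complex than any degree-2 curve.
2. Observable constraints: no y-intercept at any integer in the box; no x-intercept at any integer in the box.
3. Together with the visible shape, these determine p as stated.

2*x*y^2 + x*y + 1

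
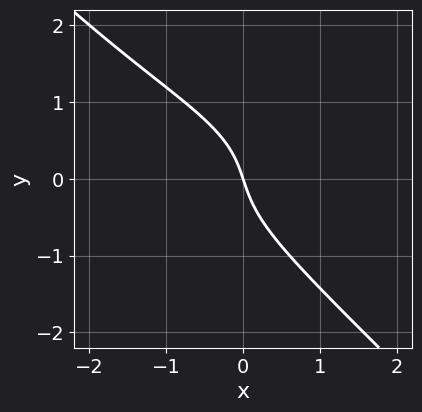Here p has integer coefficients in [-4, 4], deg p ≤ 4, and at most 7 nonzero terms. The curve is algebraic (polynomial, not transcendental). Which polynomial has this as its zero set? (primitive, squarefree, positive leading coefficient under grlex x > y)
First, deg p = 3. The shape is more complex than any degree-2 curve.
Next, against the integer gridlines: it crosses the y-axis at the gridline y = 0; it crosses the x-axis at the gridline x = 0.
Finally, putting this together gives p.

3*x*y^2 + 3*y^3 + x^2 + 3*x + y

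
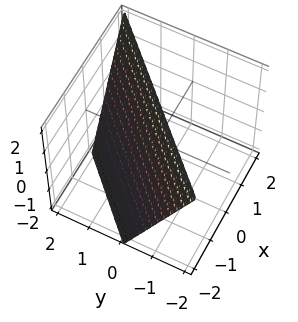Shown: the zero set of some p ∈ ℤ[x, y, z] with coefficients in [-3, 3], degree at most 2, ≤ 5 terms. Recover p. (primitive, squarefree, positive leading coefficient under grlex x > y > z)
First, degree: the surface is flat (a plane), so deg p = 1.
Then, observable constraints: it meets the x-axis at x = -1 (among the integer gridlines); it crosses the y-axis at the gridline y = 1.
Finally, fitting integer coefficients to these (and the overall shape) gives p.

2*x - 2*y - z + 2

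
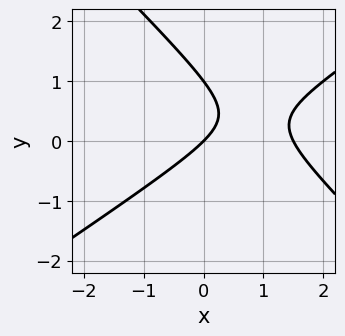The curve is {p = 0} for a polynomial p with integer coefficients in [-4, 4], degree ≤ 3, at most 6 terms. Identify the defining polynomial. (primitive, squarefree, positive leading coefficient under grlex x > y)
2*x^2 - x*y - 3*y^2 - 3*x + 3*y

First, the degree is 2 — a generic line meets the curve in up to 2 points.
Then, from the axis intercepts and sections: it meets the x-axis at x = 0 (among the integer gridlines); the y-axis gridline crossings are at y ∈ {0, 1}.
Finally, solving for integer coefficients yields p as stated.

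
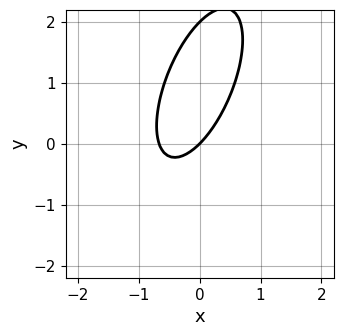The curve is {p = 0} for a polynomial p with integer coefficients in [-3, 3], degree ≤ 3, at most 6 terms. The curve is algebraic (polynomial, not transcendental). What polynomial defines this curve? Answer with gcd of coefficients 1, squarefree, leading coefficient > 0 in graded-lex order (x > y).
3*x^2 - 2*x*y + y^2 + 2*x - 2*y

Degree: a generic line meets the curve in up to 2 points, so deg p = 2.
From the visible intercepts: the y-axis gridline crossings are at y ∈ {0, 2}; it meets the x-axis at x = 0 (among the integer gridlines).
These observations pin down the coefficients.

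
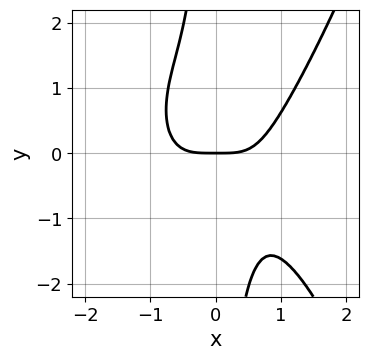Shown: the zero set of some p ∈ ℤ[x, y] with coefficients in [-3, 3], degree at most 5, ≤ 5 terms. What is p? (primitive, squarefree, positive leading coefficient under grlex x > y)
1. Degree: the shape is more complex than any degree-3 curve, so deg p = 4.
2. Against the integer gridlines: it crosses the y-axis at the gridline y = 0; it crosses the x-axis at the gridline x = 0.
3. These observations pin down the coefficients.

x^4 - x*y^2 - y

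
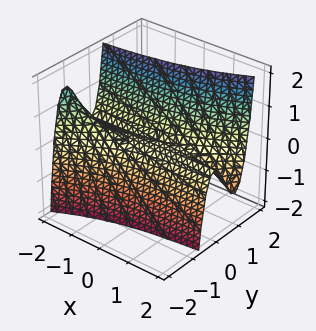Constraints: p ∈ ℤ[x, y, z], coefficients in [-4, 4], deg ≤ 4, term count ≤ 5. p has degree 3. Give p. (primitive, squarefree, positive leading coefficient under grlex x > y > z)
First, the degree is 3 — a generic line meets the surface in up to 3 points.
Then, checking where it meets the axes: the visible x-axis segment lies entirely on the surface; it crosses the y-axis at the gridline y = 0; one z-axis crossing is at z = 0.
Finally, the integer polynomial consistent with all of this is the stated p.

2*x*y^2 - 3*y^3 + z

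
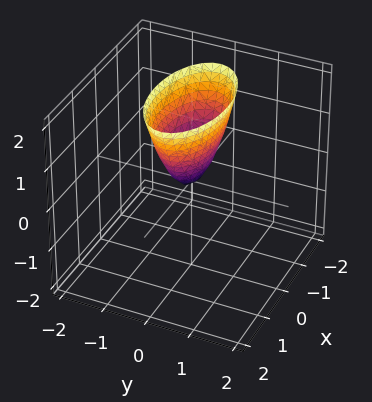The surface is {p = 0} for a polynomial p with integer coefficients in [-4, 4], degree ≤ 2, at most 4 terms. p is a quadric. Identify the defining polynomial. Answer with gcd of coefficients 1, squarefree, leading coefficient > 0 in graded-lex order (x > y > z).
First, degree: a single bowl opening along one axis; a quadric, so deg p = 2.
Then, symmetries: the x ↦ −x reflection is a symmetry, so x appears only in even powers; the y ↦ −y reflection is a symmetry, so y appears only in even powers.
Next, from the axis intercepts and sections: it meets the x-axis at x = 0 (among the integer gridlines); it meets the z-axis at z = 0 (among the integer gridlines); one y-axis crossing is at y = 0.
Finally, together with the visible shape, these determine p as stated.

x^2 + 3*y^2 - z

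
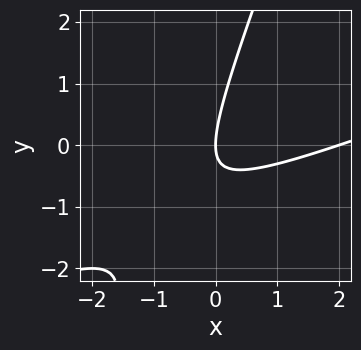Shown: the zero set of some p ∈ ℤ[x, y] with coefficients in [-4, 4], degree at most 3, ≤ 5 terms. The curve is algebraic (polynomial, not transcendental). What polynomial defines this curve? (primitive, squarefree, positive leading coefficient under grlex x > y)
x^2 - 3*x*y + y^2 - 2*x

(a) Degree: the shape is more complex than any degree-1 curve, so deg p = 2.
(b) From the visible intercepts: among the integer gridlines, it crosses the x-axis at x ∈ {0, 2}; it meets the y-axis at y = 0 (among the integer gridlines).
(c) Fitting integer coefficients to these (and the overall shape) gives p.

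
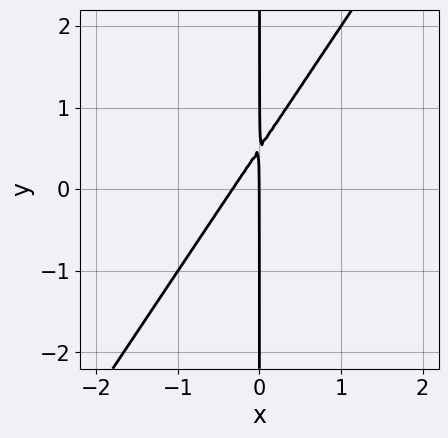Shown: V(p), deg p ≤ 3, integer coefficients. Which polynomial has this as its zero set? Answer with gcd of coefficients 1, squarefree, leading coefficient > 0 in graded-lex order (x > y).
3*x^2 - 2*x*y + x

First, the degree is 2 — the shape is more complex than any degree-1 curve.
Next, observable constraints: the visible y-axis segment lies entirely on the curve; it meets the x-axis at x = 0 (among the integer gridlines).
Finally, solving for integer coefficients yields p as stated.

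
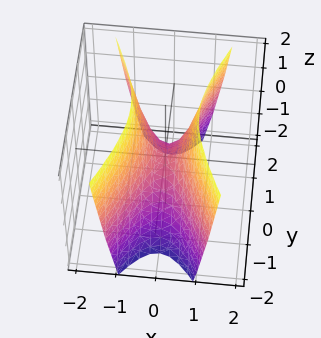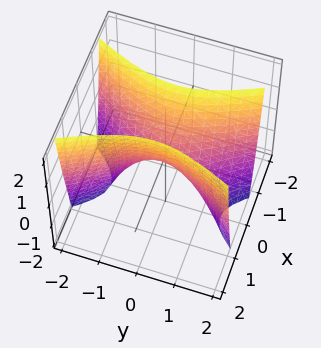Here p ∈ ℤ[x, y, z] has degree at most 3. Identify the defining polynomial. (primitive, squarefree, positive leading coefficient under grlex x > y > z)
The degree is 2 — a saddle surface; a quadric.
Symmetries: the y ↦ −y reflection is a symmetry, so y appears only in even powers; it's symmetric under x → −x, forcing even powers of x.
Checking where it meets the axes: it meets the z-axis at z = 0 (among the integer gridlines); one y-axis crossing is at y = 0; one x-axis crossing is at x = 0.
The integer polynomial consistent with all of this is the stated p.

3*x^2 - y^2 - z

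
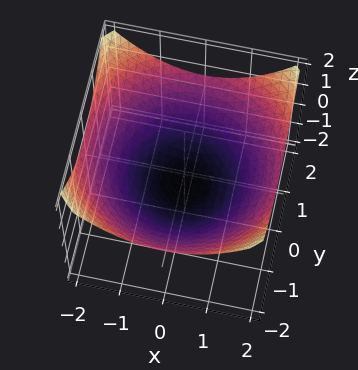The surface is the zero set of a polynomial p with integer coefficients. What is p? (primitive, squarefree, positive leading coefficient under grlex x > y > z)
x^2 + y^2 - 3*z - 2

First, degree: no degree-1 surface has this shape, so deg p = 2.
Next, symmetries: rotational symmetry about the z-axis ⇒ p depends on x, y only through x² + y².
Next, against the integer gridlines: a circular section at z = 0 has radius between 1 and 2.
Finally, solving for integer coefficients yields p as stated.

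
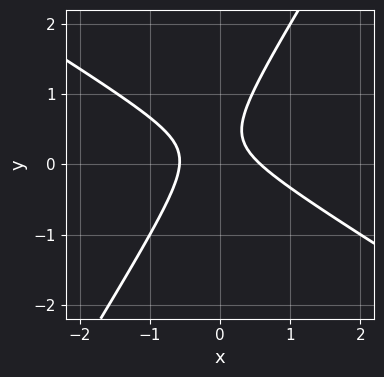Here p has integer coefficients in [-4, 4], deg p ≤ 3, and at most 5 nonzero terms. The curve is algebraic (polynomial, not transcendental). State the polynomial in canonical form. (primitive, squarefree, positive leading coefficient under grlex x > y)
(a) deg p = 2.
(b) Checking where it meets the axes: it misses every integer gridline on the y-axis.
(c) Solving for integer coefficients yields p as stated.

3*x^2 + 3*x*y - 3*y^2 + 2*y - 1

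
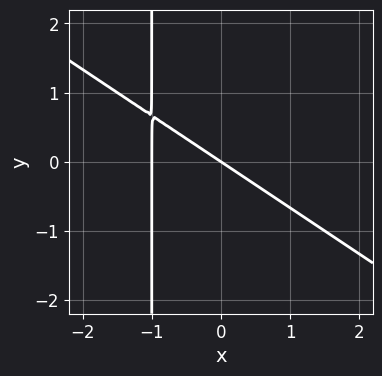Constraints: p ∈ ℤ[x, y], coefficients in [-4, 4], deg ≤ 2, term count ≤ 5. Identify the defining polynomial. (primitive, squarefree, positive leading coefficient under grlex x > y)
First, the degree is 2 — a generic line meets the curve in up to 2 points.
Then, observable constraints: among the integer gridlines, it crosses the x-axis at x ∈ {-1, 0}; it meets the y-axis at y = 0 (among the integer gridlines).
Finally, matching integer coefficients to the picture gives p.

2*x^2 + 3*x*y + 2*x + 3*y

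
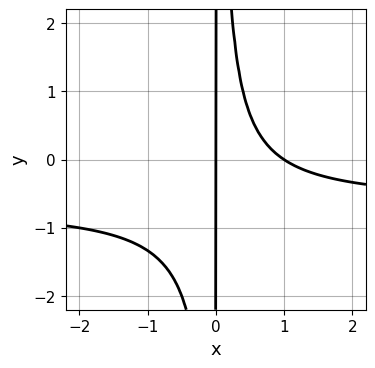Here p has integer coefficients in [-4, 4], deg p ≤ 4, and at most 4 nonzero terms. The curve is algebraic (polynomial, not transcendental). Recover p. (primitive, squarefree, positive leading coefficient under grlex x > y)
3*x^2*y + 2*x^2 - 2*x

First, deg p = 3. No degree-2 curve has this shape.
Next, from the axis intercepts and sections: the visible y-axis segment lies entirely on the curve; the x-axis gridline crossings are at x ∈ {0, 1}.
Finally, solving for integer coefficients yields p as stated.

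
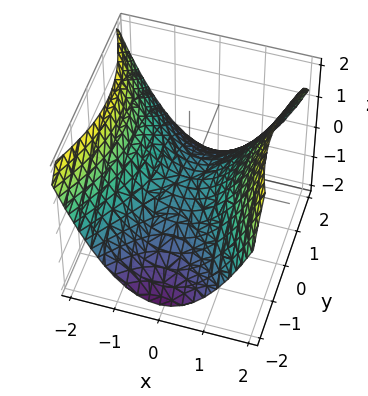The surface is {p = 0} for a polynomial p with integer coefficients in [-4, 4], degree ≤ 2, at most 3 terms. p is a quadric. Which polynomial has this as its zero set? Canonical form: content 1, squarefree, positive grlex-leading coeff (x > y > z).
2*x^2 - y^2 - 3*z

(a) The degree is 2 — a saddle surface; a quadric.
(b) Symmetries: it's symmetric under y → −y, forcing even powers of y; it's symmetric under x → −x, forcing even powers of x.
(c) Against the integer gridlines: it crosses the y-axis at the gridline y = 0; it crosses the z-axis at the gridline z = 0; it meets the x-axis at x = 0 (among the integer gridlines).
(d) These observations pin down the coefficients.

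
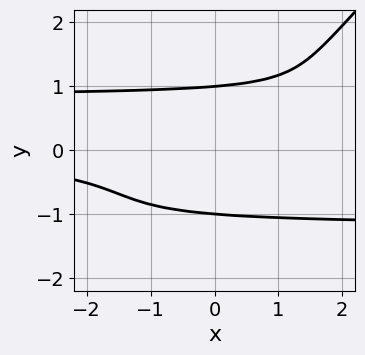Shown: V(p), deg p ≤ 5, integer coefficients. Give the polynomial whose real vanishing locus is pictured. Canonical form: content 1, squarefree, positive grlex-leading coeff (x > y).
1. Degree: a generic line meets the curve in up to 4 points, so deg p = 4.
2. Checking where it meets the axes: no x-intercept at any integer in the box; the y-axis gridline crossings are at y ∈ {-1, 1}.
3. Assembling these constraints gives the stated polynomial.

3*x*y^3 - 3*y^4 + x*y^2 - 3*x*y + 3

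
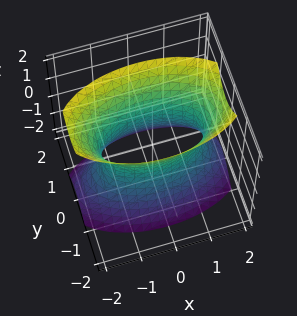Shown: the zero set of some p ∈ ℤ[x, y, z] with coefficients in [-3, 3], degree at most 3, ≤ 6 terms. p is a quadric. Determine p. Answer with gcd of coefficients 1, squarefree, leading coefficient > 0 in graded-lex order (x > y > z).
1. deg p = 2. An hourglass — one-sheet hyperboloid; a quadric.
2. Symmetries: it's symmetric under z → −z, forcing even powers of z; the y ↦ −y reflection is a symmetry, so y appears only in even powers; it's symmetric under x → −x, forcing even powers of x.
3. Against the integer gridlines: the surface avoids every integer z-axis point in the box.
4. Matching integer coefficients to the picture gives p.

x^2 + 3*y^2 - z^2 - 2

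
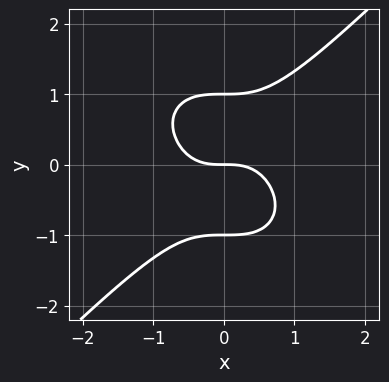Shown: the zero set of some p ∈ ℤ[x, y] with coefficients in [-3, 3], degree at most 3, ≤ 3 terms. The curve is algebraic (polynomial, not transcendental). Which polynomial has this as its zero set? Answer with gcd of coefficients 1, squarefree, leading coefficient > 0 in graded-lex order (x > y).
x^3 - y^3 + y

First, degree: a generic line meets the curve in up to 3 points, so deg p = 3.
Then, from the visible intercepts: the y-axis gridline crossings are at y ∈ {-1, 0, 1}; it crosses the x-axis at the gridline x = 0.
Finally, together with the visible shape, these determine p as stated.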